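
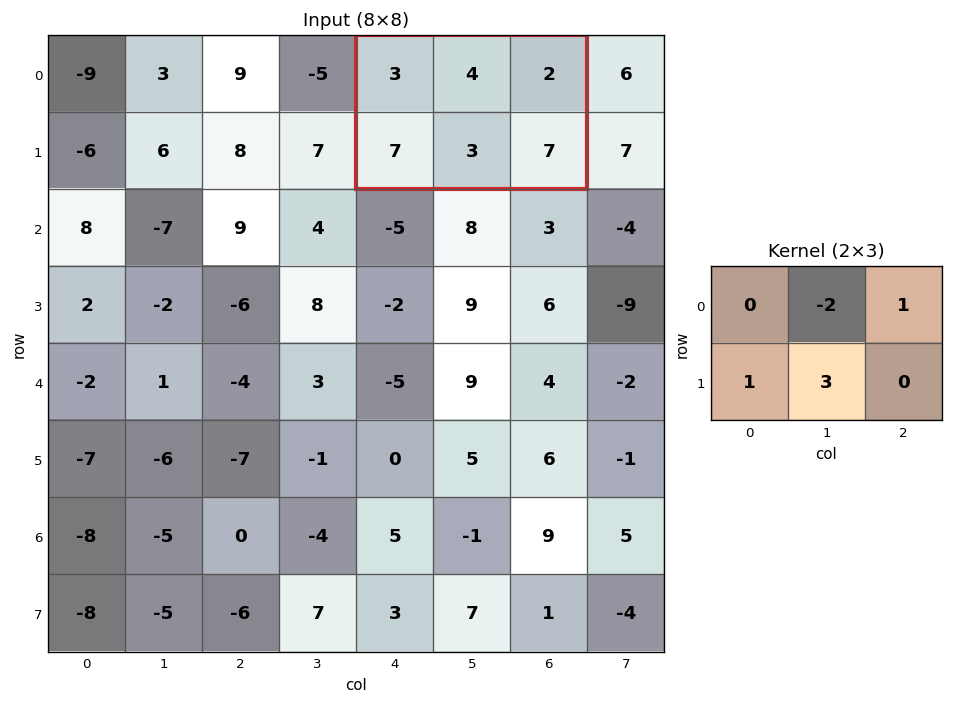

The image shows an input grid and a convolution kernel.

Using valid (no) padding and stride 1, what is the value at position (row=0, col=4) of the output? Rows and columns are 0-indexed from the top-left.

10

The receptive field on the input at this output position is [3 4 2 / 7 3 7]. Elementwise product with the kernel and sum: 4·-2 + 2·1 + 7·1 + 3·3.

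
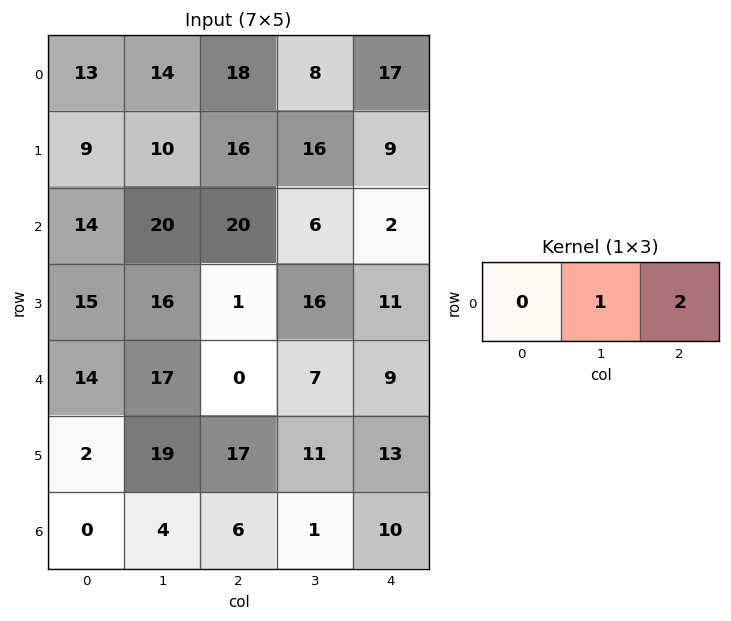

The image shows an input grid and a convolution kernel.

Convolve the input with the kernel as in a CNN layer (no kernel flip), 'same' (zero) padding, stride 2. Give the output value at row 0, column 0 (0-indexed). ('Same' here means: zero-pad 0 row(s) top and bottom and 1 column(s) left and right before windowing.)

The receptive field on the zero-padded input at this output position is [0 13 14]. Elementwise product with the kernel and sum: 13·1 + 14·2.

41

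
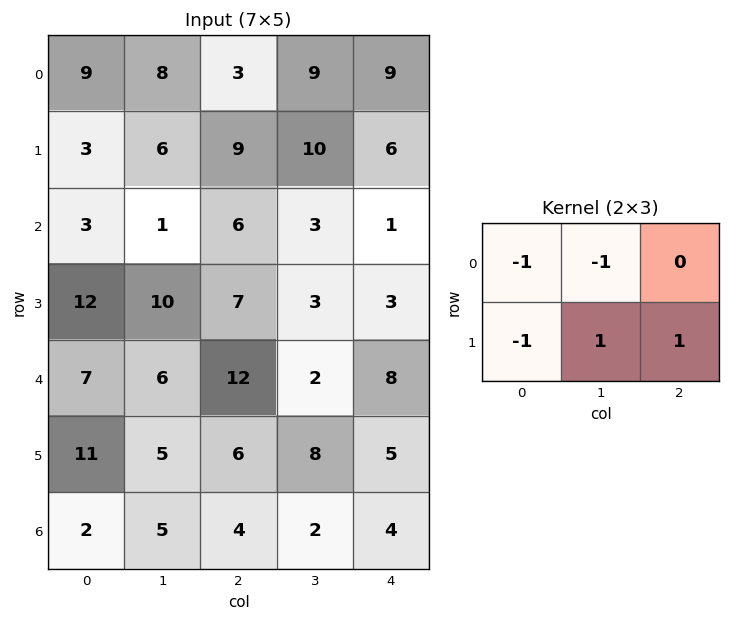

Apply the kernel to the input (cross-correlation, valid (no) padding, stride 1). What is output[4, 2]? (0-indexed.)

The receptive field on the input at this output position is [12 2 8 / 6 8 5]. Elementwise product with the kernel and sum: 12·-1 + 2·-1 + 6·-1 + 8·1 + 5·1.

-7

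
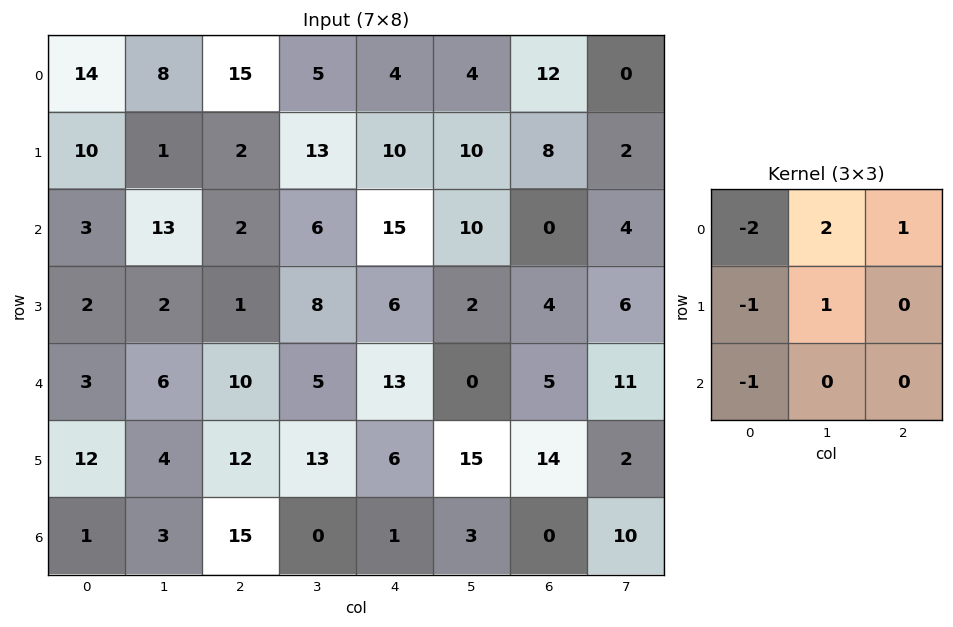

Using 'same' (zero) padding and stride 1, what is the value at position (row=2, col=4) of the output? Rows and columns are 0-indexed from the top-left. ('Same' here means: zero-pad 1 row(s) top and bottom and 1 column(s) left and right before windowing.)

The receptive field on the zero-padded input at this output position is [13 10 10 / 6 15 10 / 8 6 2]. Elementwise product with the kernel and sum: 13·-2 + 10·2 + 10·1 + 6·-1 + 15·1 + 8·-1.

5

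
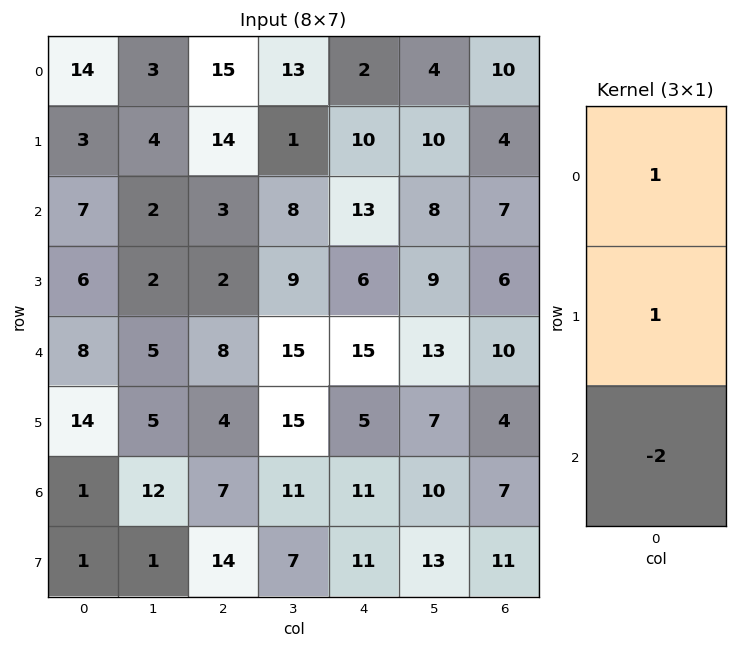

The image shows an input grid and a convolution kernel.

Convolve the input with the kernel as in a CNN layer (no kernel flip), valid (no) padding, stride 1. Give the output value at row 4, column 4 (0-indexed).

-2

The receptive field on the input at this output position is [15 / 5 / 11]. Elementwise product with the kernel and sum: 15·1 + 5·1 + 11·-2.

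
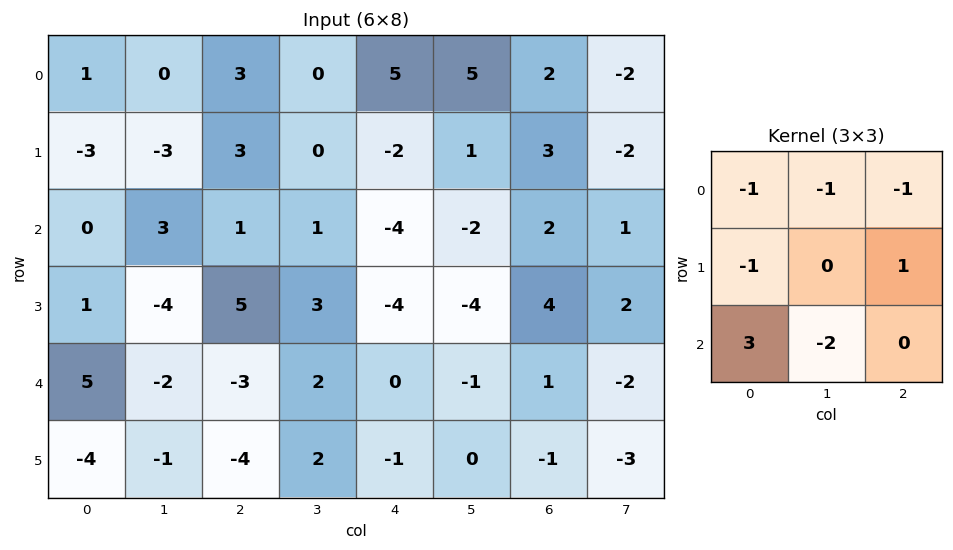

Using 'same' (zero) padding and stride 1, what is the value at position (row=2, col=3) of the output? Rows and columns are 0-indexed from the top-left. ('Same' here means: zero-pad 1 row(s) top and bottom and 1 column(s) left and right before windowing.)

3

The receptive field on the zero-padded input at this output position is [3 0 -2 / 1 1 -4 / 5 3 -4]. Elementwise product with the kernel and sum: 3·-1 + 0·-1 + -2·-1 + 1·-1 + -4·1 + 5·3 + 3·-2.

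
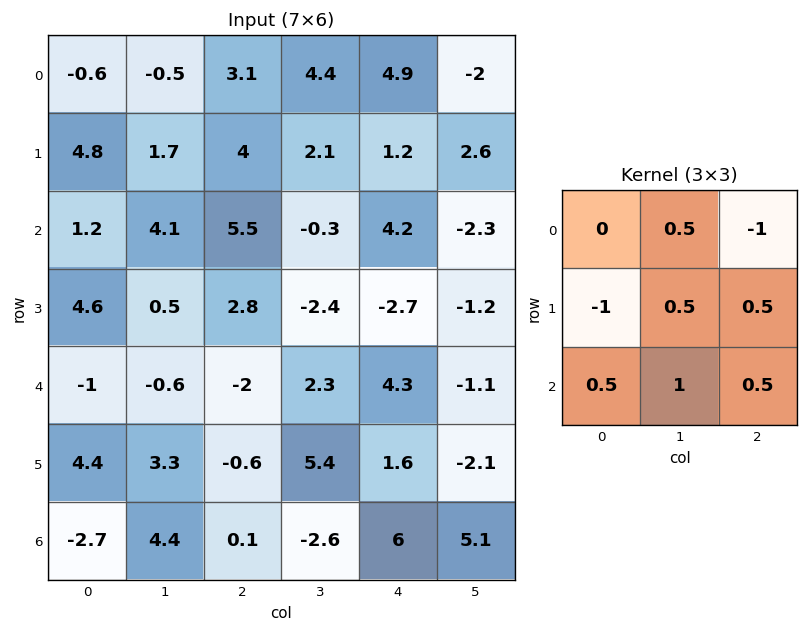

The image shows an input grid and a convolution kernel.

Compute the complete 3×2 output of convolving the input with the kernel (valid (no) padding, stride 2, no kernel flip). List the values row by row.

2.15 -0.5
-8.5 -6.25
1.75 1.4

Output[0,0]: The receptive field on the input at this output position is [-0.6 -0.5 3.1 / 4.8 1.7 4 / 1.2 4.1 5.5]. Elementwise product with the kernel and sum: -0.5·0.5 + 3.1·-1 + 4.8·-1 + 1.7·0.5 + 4·0.5 + 1.2·0.5 + 4.1·1 + 5.5·0.5.
Output[0,1]: The receptive field on the input at this output position is [3.1 4.4 4.9 / 4 2.1 1.2 / 5.5 -0.3 4.2]. Elementwise product with the kernel and sum: 4.4·0.5 + 4.9·-1 + 4·-1 + 2.1·0.5 + 1.2·0.5 + 5.5·0.5 + -0.3·1 + 4.2·0.5.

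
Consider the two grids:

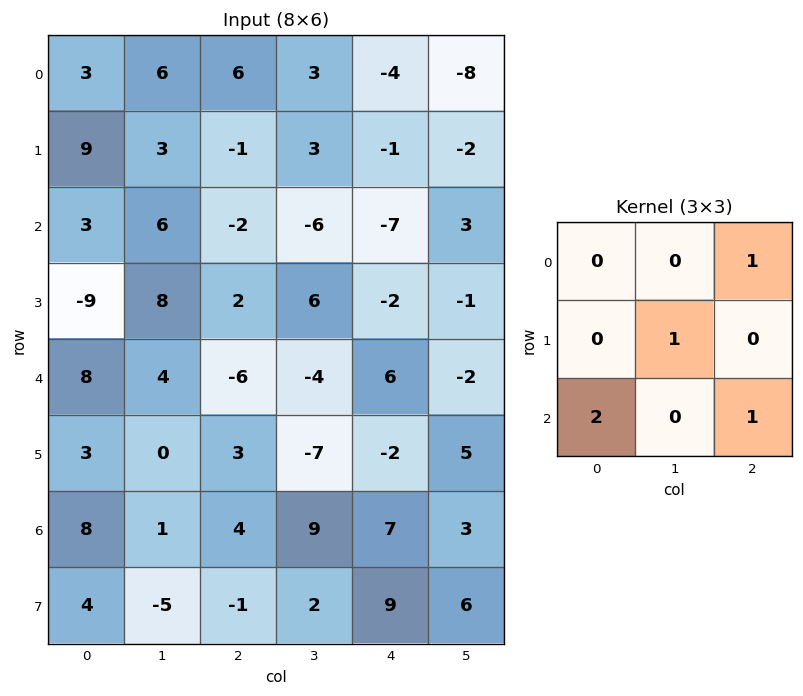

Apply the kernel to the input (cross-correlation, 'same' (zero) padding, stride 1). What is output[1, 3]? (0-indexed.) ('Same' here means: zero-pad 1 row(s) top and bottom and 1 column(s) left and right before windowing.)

The receptive field on the zero-padded input at this output position is [6 3 -4 / -1 3 -1 / -2 -6 -7]. Elementwise product with the kernel and sum: -4·1 + 3·1 + -2·2 + -7·1.

-12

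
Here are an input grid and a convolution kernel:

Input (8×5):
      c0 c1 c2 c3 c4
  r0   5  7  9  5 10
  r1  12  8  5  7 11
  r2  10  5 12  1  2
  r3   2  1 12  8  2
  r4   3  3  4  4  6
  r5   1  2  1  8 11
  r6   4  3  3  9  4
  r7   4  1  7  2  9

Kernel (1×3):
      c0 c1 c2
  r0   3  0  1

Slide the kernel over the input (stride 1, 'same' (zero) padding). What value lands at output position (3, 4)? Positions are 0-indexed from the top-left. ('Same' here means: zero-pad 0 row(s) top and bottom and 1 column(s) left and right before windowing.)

The receptive field on the zero-padded input at this output position is [8 2 0]. Elementwise product with the kernel and sum: 8·3 + 0·1.

24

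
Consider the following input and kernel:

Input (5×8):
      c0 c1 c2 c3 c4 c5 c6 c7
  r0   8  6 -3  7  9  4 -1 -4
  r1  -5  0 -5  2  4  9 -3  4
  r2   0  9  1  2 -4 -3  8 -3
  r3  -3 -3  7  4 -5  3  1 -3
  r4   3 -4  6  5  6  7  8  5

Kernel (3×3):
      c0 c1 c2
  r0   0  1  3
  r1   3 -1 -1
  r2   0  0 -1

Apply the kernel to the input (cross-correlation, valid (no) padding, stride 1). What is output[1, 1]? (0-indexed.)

The receptive field on the input at this output position is [0 -5 2 / 9 1 2 / -3 7 4]. Elementwise product with the kernel and sum: -5·1 + 2·3 + 9·3 + 1·-1 + 2·-1 + 4·-1.

21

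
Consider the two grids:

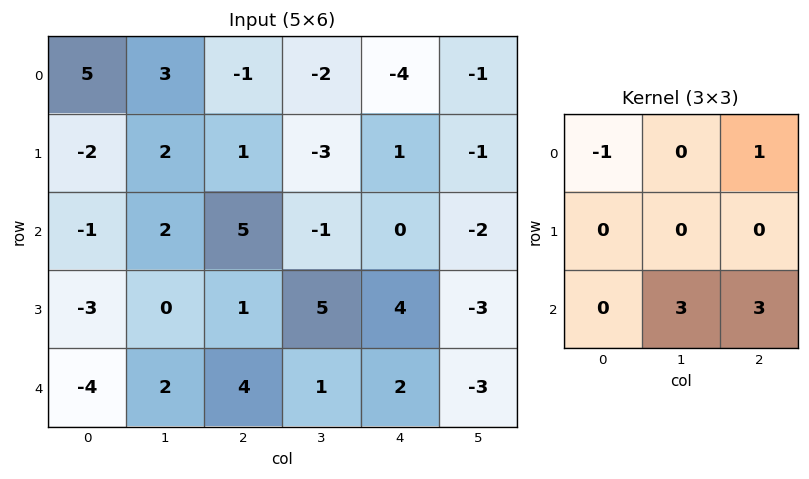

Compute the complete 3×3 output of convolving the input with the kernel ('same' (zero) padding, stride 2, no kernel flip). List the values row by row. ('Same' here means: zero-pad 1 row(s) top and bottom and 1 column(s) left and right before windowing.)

0 -6 0
-7 13 5
0 5 -8

Output[0,0]: The receptive field on the zero-padded input at this output position is [0 0 0 / 0 5 3 / 0 -2 2]. Elementwise product with the kernel and sum: 0·-1 + 0·1 + -2·3 + 2·3.
Output[0,1]: The receptive field on the zero-padded input at this output position is [0 0 0 / 3 -1 -2 / 2 1 -3]. Elementwise product with the kernel and sum: 0·-1 + 0·1 + 1·3 + -3·3.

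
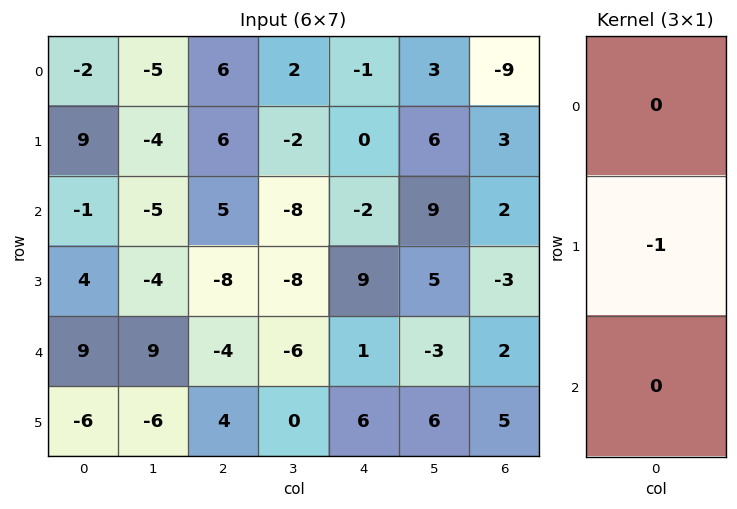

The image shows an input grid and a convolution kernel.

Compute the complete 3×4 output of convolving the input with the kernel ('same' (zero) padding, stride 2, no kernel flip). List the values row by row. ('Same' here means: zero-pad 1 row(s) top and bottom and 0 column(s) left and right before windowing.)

2 -6 1 9
1 -5 2 -2
-9 4 -1 -2

Output[0,0]: The receptive field on the zero-padded input at this output position is [0 / -2 / 9]. Elementwise product with the kernel and sum: -2·-1.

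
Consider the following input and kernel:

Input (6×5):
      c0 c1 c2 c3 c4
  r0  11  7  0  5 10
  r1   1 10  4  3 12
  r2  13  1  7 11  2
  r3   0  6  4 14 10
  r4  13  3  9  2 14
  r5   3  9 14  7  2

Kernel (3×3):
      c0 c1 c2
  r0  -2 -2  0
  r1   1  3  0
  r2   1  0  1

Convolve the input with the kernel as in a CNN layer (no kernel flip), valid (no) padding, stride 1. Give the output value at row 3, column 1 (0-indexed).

The receptive field on the input at this output position is [6 4 14 / 3 9 2 / 9 14 7]. Elementwise product with the kernel and sum: 6·-2 + 4·-2 + 3·1 + 9·3 + 9·1 + 7·1.

26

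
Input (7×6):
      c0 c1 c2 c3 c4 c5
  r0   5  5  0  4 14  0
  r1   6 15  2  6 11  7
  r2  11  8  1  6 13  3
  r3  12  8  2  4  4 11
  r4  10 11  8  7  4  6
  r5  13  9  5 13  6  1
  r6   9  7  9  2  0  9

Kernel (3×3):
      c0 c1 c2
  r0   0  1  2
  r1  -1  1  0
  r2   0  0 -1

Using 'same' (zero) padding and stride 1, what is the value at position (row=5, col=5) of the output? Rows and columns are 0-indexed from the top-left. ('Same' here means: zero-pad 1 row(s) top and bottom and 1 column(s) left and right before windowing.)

The receptive field on the zero-padded input at this output position is [4 6 0 / 6 1 0 / 0 9 0]. Elementwise product with the kernel and sum: 6·1 + 0·2 + 6·-1 + 1·1 + 0·-1.

1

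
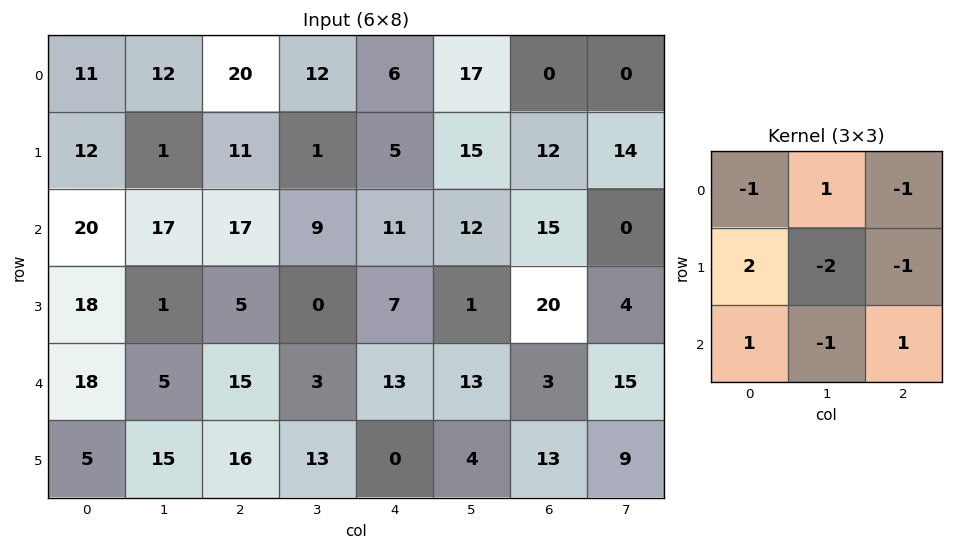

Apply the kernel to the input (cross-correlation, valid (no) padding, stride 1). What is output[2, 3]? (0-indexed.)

-22

The receptive field on the input at this output position is [9 11 12 / 0 7 1 / 3 13 13]. Elementwise product with the kernel and sum: 9·-1 + 11·1 + 12·-1 + 0·2 + 7·-2 + 1·-1 + 3·1 + 13·-1 + 13·1.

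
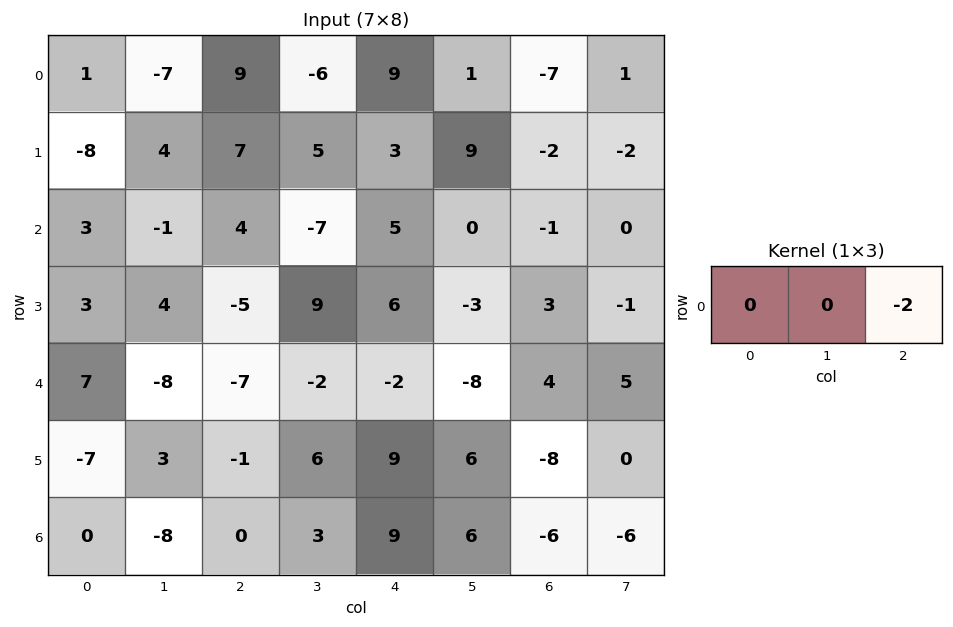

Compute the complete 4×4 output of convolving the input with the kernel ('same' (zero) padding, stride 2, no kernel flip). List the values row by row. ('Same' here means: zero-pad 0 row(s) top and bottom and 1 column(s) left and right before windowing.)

14 12 -2 -2
2 14 0 0
16 4 16 -10
16 -6 -12 12

Output[0,0]: The receptive field on the zero-padded input at this output position is [0 1 -7]. Elementwise product with the kernel and sum: -7·-2.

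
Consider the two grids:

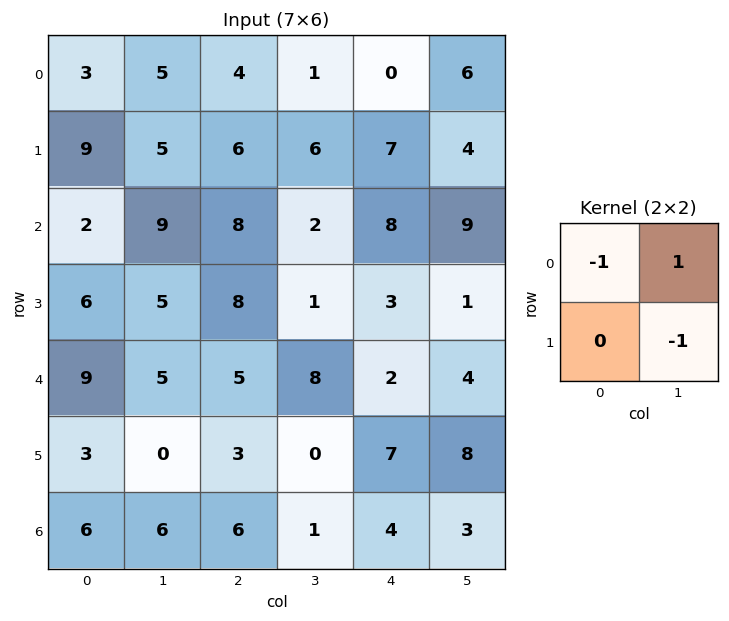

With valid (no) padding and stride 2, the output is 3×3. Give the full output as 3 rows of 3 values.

Output[0,0]: The receptive field on the input at this output position is [3 5 / 9 5]. Elementwise product with the kernel and sum: 3·-1 + 5·1 + 5·-1.

-3 -9 2
2 -7 0
-4 3 -6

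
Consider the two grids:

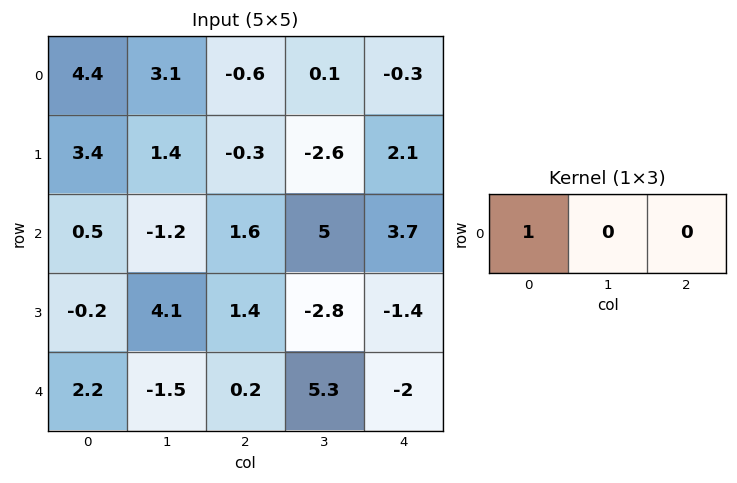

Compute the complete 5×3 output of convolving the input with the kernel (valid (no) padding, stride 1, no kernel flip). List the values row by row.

4.4 3.1 -0.6
3.4 1.4 -0.3
0.5 -1.2 1.6
-0.2 4.1 1.4
2.2 -1.5 0.2

Output[0,0]: The receptive field on the input at this output position is [4.4 3.1 -0.6]. Elementwise product with the kernel and sum: 4.4·1.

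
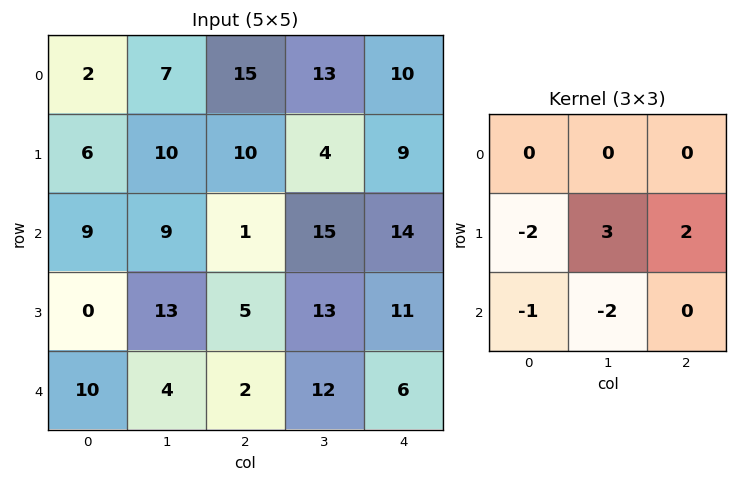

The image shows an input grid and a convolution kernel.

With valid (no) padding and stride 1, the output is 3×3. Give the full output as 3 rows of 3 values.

Output[0,0]: The receptive field on the input at this output position is [2 7 15 / 6 10 10 / 9 9 1]. Elementwise product with the kernel and sum: 6·-2 + 10·3 + 10·2 + 9·-1 + 9·-2.

11 7 -21
-15 -8 40
31 7 25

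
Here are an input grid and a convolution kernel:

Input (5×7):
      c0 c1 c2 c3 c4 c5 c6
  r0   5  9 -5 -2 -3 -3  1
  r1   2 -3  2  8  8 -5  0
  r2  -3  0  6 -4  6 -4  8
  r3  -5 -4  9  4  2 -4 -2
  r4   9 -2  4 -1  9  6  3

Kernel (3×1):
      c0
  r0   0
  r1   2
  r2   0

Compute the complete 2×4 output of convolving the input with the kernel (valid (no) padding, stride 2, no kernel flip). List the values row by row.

4 4 16 0
-10 18 4 -4

Output[0,0]: The receptive field on the input at this output position is [5 / 2 / -3]. Elementwise product with the kernel and sum: 2·2.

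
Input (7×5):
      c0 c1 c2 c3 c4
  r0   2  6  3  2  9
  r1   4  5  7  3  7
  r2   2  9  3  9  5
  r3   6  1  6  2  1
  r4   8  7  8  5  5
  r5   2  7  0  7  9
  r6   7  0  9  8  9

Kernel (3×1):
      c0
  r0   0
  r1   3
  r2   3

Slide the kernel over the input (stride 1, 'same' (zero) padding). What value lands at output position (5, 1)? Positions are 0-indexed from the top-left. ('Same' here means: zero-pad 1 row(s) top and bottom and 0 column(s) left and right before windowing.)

The receptive field on the zero-padded input at this output position is [7 / 7 / 0]. Elementwise product with the kernel and sum: 7·3 + 0·3.

21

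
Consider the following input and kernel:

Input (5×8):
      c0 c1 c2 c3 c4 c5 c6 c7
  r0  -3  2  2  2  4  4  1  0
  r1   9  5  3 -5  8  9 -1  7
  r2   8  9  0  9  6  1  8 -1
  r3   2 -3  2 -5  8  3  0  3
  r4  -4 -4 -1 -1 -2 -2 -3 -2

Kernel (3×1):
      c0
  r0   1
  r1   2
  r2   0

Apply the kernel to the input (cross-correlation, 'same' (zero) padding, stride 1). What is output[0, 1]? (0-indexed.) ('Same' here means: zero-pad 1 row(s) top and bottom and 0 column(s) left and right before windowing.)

The receptive field on the zero-padded input at this output position is [0 / 2 / 5]. Elementwise product with the kernel and sum: 0·1 + 2·2.

4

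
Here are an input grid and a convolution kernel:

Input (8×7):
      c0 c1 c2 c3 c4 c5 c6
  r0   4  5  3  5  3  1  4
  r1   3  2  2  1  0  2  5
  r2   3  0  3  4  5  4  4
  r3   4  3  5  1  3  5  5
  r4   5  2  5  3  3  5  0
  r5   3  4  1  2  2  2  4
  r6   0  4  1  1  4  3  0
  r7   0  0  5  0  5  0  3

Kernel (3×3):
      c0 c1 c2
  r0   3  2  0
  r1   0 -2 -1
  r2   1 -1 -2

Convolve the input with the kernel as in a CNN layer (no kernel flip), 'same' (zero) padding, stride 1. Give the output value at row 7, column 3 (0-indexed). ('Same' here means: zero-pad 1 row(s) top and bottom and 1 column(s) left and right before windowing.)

The receptive field on the zero-padded input at this output position is [1 1 4 / 5 0 5 / 0 0 0]. Elementwise product with the kernel and sum: 1·3 + 1·2 + 0·-2 + 5·-1 + 0·1 + 0·-1 + 0·-2.

0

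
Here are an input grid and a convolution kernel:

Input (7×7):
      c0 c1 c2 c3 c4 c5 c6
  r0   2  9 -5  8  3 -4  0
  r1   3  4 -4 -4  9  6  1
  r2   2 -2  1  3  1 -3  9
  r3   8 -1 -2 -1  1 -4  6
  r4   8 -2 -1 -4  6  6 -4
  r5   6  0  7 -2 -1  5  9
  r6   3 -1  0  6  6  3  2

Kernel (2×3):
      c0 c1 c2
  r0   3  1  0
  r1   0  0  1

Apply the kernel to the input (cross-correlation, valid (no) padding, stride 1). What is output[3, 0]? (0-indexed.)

The receptive field on the input at this output position is [8 -1 -2 / 8 -2 -1]. Elementwise product with the kernel and sum: 8·3 + -1·1 + -1·1.

22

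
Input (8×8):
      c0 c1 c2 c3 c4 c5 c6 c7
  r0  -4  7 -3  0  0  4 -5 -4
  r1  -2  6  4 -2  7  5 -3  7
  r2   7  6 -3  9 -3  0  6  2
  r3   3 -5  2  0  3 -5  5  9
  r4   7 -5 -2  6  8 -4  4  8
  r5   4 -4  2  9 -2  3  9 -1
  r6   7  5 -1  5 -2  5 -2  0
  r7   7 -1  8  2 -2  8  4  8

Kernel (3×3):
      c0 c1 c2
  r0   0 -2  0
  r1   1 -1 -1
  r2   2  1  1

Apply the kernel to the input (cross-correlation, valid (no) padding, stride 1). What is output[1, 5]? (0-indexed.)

2

The receptive field on the input at this output position is [5 -3 7 / 0 6 2 / -5 5 9]. Elementwise product with the kernel and sum: -3·-2 + 0·1 + 6·-1 + 2·-1 + -5·2 + 5·1 + 9·1.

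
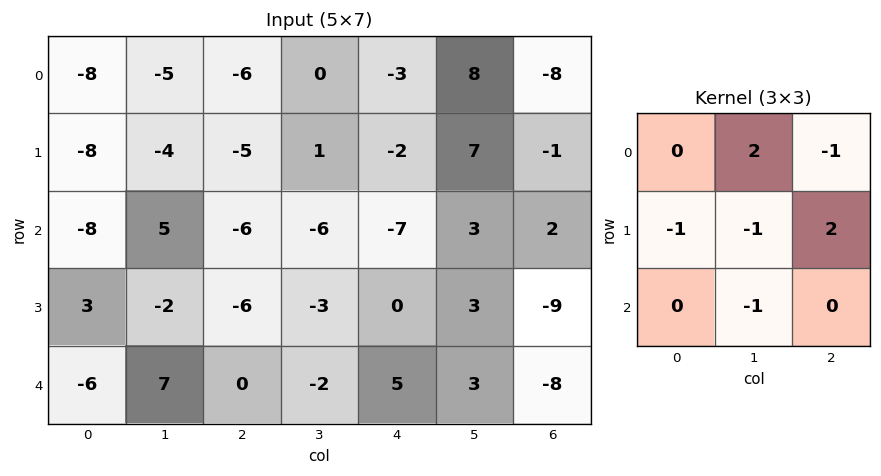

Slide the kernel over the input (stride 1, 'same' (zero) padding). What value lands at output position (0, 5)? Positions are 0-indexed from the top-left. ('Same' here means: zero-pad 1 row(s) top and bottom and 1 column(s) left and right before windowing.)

-28

The receptive field on the zero-padded input at this output position is [0 0 0 / -3 8 -8 / -2 7 -1]. Elementwise product with the kernel and sum: 0·2 + 0·-1 + -3·-1 + 8·-1 + -8·2 + 7·-1.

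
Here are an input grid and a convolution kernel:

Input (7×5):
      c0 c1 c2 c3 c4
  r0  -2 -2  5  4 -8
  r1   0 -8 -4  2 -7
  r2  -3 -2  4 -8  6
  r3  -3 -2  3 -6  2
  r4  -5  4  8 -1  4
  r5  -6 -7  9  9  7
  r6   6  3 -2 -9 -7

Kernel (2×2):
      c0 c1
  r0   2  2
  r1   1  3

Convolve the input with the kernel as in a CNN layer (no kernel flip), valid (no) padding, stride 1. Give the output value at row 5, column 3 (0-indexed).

The receptive field on the input at this output position is [9 7 / -9 -7]. Elementwise product with the kernel and sum: 9·2 + 7·2 + -9·1 + -7·3.

2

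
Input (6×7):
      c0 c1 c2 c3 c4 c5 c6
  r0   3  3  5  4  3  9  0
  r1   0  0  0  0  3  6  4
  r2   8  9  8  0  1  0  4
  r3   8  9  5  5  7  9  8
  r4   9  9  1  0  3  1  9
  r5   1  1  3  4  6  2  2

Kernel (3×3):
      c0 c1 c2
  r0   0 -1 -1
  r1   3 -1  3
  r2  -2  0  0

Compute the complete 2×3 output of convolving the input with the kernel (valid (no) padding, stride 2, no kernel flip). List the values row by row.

-24 -14 4
-5 28 26

Output[0,0]: The receptive field on the input at this output position is [3 3 5 / 0 0 0 / 8 9 8]. Elementwise product with the kernel and sum: 3·-1 + 5·-1 + 0·3 + 0·-1 + 0·3 + 8·-2.
Output[0,1]: The receptive field on the input at this output position is [5 4 3 / 0 0 3 / 8 0 1]. Elementwise product with the kernel and sum: 4·-1 + 3·-1 + 0·3 + 0·-1 + 3·3 + 8·-2.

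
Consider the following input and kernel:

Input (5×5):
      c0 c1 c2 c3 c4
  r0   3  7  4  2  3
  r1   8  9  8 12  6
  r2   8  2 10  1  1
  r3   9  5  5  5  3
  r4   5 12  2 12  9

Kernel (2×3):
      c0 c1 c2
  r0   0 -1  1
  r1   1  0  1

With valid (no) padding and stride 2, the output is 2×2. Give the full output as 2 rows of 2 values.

Output[0,0]: The receptive field on the input at this output position is [3 7 4 / 8 9 8]. Elementwise product with the kernel and sum: 7·-1 + 4·1 + 8·1 + 8·1.
Output[0,1]: The receptive field on the input at this output position is [4 2 3 / 8 12 6]. Elementwise product with the kernel and sum: 2·-1 + 3·1 + 8·1 + 6·1.

13 15
22 8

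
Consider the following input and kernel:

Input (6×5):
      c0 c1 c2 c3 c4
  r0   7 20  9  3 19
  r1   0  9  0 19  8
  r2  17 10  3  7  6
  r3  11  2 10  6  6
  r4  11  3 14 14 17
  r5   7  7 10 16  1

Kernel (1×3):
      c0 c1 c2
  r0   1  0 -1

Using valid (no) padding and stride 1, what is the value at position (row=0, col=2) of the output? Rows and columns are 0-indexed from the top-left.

The receptive field on the input at this output position is [9 3 19]. Elementwise product with the kernel and sum: 9·1 + 19·-1.

-10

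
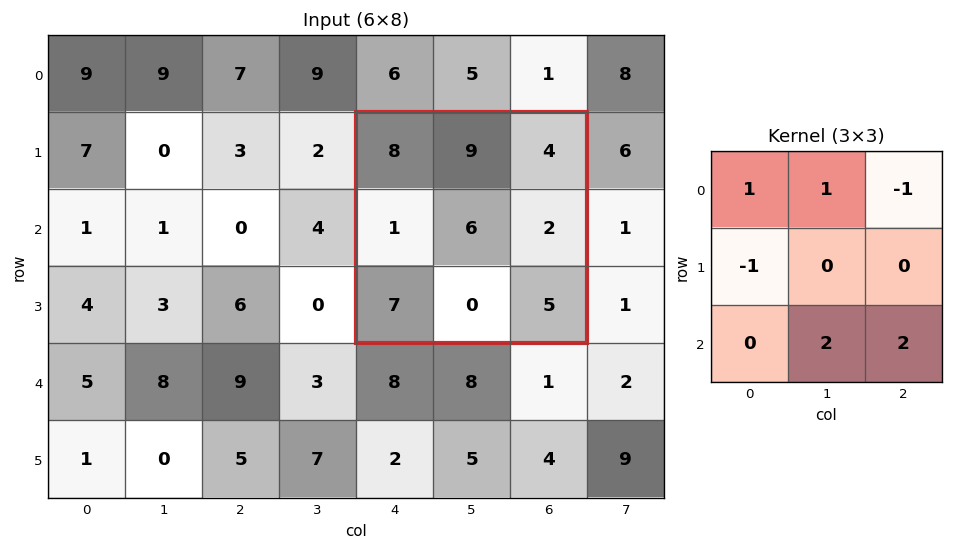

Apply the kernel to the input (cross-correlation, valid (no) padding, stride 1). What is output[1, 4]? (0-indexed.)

22

The receptive field on the input at this output position is [8 9 4 / 1 6 2 / 7 0 5]. Elementwise product with the kernel and sum: 8·1 + 9·1 + 4·-1 + 1·-1 + 0·2 + 5·2.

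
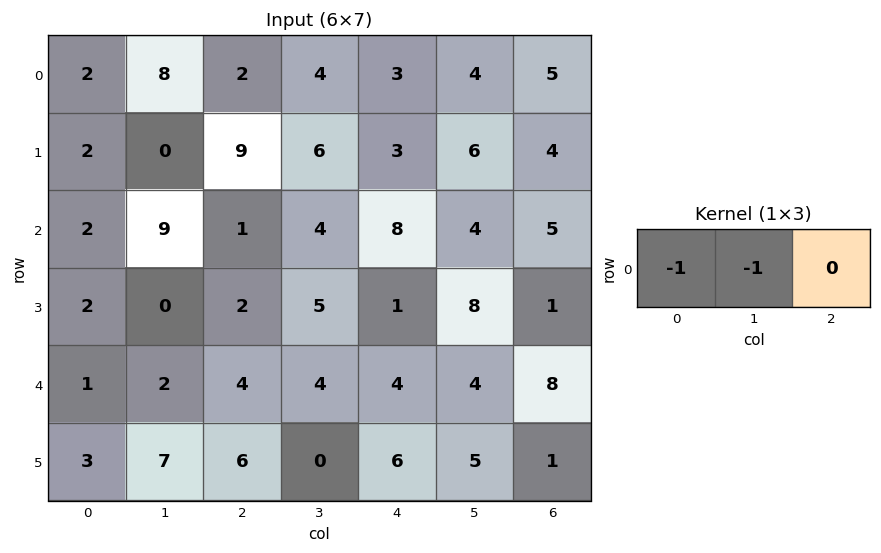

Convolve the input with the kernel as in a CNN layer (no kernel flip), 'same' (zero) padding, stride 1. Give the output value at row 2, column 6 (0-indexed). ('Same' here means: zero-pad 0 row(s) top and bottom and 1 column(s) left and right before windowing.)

-9

The receptive field on the zero-padded input at this output position is [4 5 0]. Elementwise product with the kernel and sum: 4·-1 + 5·-1.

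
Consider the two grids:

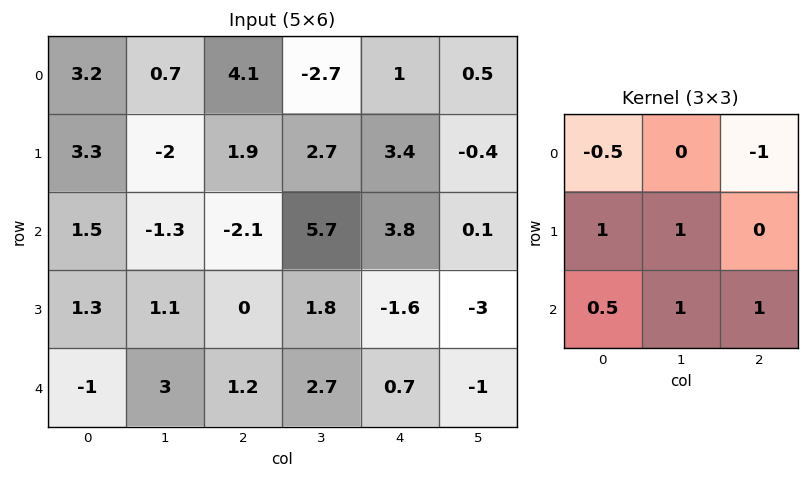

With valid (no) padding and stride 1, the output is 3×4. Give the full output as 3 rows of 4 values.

Output[0,0]: The receptive field on the input at this output position is [3.2 0.7 4.1 / 3.3 -2 1.9 / 1.5 -1.3 -2.1]. Elementwise product with the kernel and sum: 3.2·-0.5 + 4.1·-1 + 3.3·1 + -2·1 + 1.5·0.5 + -1.3·1 + -2.1·1.
Output[0,1]: The receptive field on the input at this output position is [0.7 4.1 -2.7 / -2 1.9 2.7 / -1.3 -2.1 5.7]. Elementwise product with the kernel and sum: 0.7·-0.5 + -2.7·-1 + -2·1 + 1.9·1 + -1.3·0.5 + -2.1·1 + 5.7·1.

-7.05 5.2 10 13.7
-1.6 -2.75 -0.55 4.85
7.45 1.45 3.05 -1.7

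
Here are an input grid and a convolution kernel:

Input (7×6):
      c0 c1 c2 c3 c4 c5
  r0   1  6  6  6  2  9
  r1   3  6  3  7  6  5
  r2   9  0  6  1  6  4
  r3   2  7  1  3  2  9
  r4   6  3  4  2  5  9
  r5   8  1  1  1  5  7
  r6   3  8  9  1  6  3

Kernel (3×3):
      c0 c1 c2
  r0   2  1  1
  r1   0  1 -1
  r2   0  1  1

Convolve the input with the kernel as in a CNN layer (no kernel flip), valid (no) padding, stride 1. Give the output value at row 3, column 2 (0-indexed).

The receptive field on the input at this output position is [1 3 2 / 4 2 5 / 1 1 5]. Elementwise product with the kernel and sum: 1·2 + 3·1 + 2·1 + 2·1 + 5·-1 + 1·1 + 5·1.

10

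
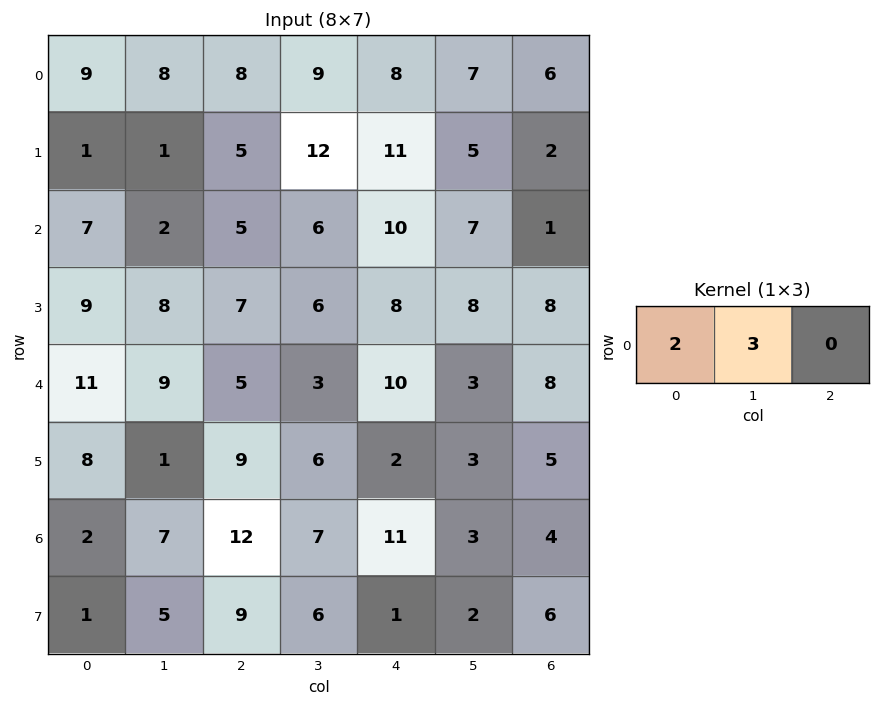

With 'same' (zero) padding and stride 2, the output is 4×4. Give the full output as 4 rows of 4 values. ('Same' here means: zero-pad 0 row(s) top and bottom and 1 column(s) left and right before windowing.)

27 40 42 32
21 19 42 17
33 33 36 30
6 50 47 18

Output[0,0]: The receptive field on the zero-padded input at this output position is [0 9 8]. Elementwise product with the kernel and sum: 0·2 + 9·3.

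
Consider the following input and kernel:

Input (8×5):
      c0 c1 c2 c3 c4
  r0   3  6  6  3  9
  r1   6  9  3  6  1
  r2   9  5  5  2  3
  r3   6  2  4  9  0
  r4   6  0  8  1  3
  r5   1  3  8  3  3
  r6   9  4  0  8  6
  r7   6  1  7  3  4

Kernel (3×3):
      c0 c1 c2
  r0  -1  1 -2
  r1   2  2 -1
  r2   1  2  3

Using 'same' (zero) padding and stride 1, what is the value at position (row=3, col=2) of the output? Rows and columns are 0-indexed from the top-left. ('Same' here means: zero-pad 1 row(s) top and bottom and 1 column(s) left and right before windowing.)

18

The receptive field on the zero-padded input at this output position is [5 5 2 / 2 4 9 / 0 8 1]. Elementwise product with the kernel and sum: 5·-1 + 5·1 + 2·-2 + 2·2 + 4·2 + 9·-1 + 0·1 + 8·2 + 1·3.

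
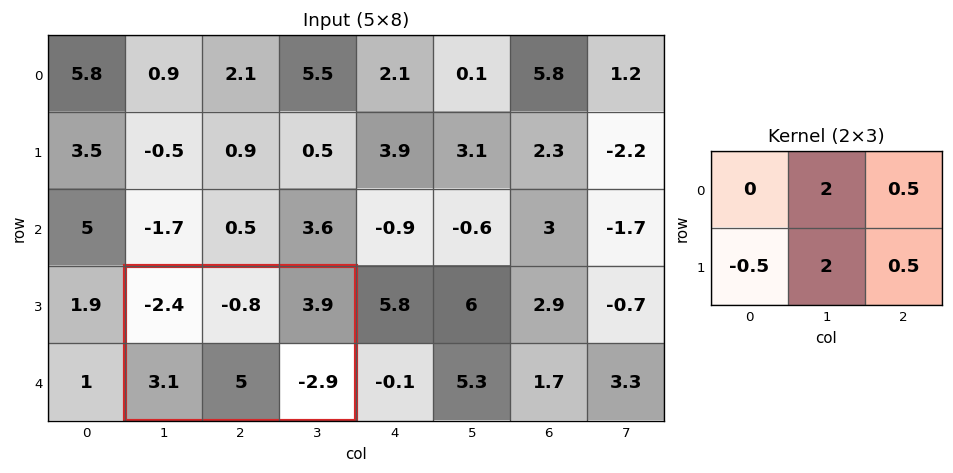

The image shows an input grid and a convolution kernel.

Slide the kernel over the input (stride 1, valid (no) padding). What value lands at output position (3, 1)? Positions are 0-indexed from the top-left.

The receptive field on the input at this output position is [-2.4 -0.8 3.9 / 3.1 5 -2.9]. Elementwise product with the kernel and sum: -0.8·2 + 3.9·0.5 + 3.1·-0.5 + 5·2 + -2.9·0.5.

7.35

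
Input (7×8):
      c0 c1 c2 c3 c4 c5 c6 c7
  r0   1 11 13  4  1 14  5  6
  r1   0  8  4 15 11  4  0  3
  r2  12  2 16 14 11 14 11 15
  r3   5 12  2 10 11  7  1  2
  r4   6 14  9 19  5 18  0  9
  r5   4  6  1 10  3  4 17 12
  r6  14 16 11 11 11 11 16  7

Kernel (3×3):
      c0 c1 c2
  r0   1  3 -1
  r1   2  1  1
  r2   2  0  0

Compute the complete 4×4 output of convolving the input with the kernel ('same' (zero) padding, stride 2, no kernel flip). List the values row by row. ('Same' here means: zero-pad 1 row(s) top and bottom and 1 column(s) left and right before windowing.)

12 55 53 47
6 63 117 69
23 76 117 61
36 53 59 88

Output[0,0]: The receptive field on the zero-padded input at this output position is [0 0 0 / 0 1 11 / 0 0 8]. Elementwise product with the kernel and sum: 0·1 + 0·3 + 0·-1 + 0·2 + 1·1 + 11·1 + 0·2.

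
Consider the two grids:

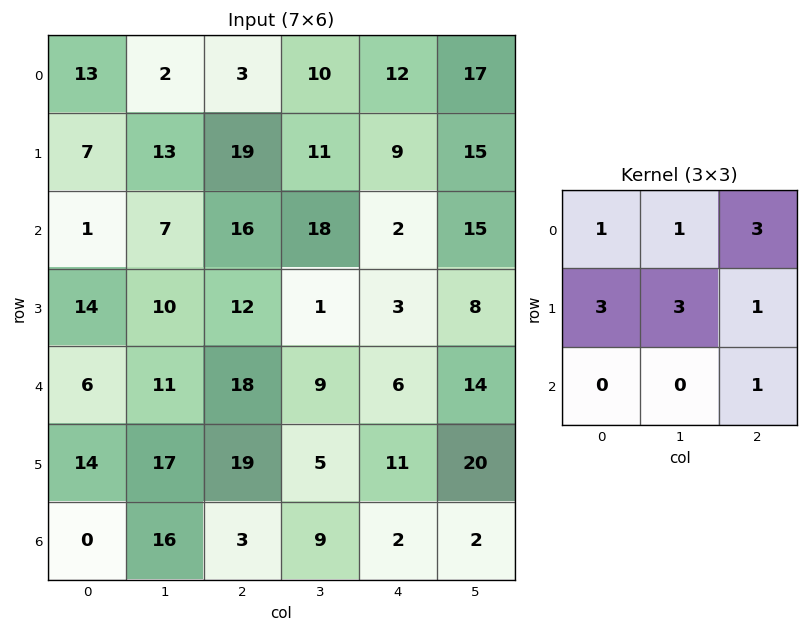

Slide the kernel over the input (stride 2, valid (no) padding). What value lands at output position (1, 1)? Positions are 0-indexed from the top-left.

The receptive field on the input at this output position is [16 18 2 / 12 1 3 / 18 9 6]. Elementwise product with the kernel and sum: 16·1 + 18·1 + 2·3 + 12·3 + 1·3 + 3·1 + 6·1.

88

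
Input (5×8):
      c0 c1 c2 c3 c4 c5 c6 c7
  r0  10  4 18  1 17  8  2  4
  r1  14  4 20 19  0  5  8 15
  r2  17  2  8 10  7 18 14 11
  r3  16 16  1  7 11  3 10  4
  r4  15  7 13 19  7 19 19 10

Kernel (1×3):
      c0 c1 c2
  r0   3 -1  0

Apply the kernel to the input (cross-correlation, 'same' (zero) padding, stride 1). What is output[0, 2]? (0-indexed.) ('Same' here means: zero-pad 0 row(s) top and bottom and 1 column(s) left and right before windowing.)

The receptive field on the zero-padded input at this output position is [4 18 1]. Elementwise product with the kernel and sum: 4·3 + 18·-1.

-6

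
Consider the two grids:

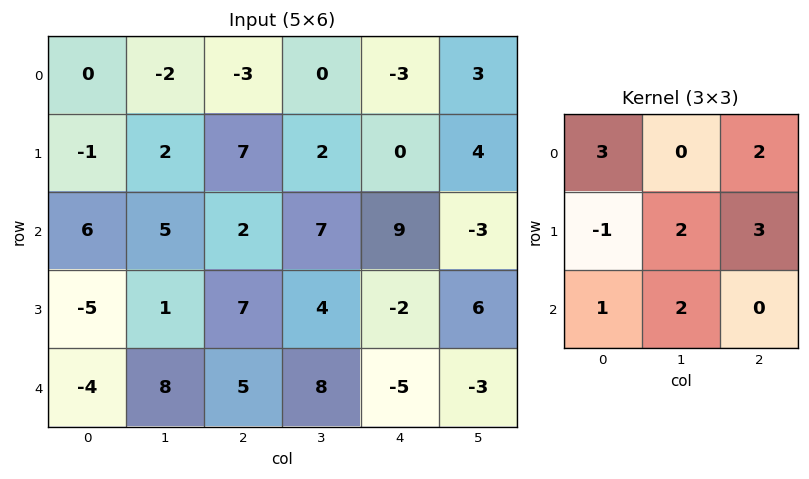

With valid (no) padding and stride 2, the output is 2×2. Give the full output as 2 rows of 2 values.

Output[0,0]: The receptive field on the input at this output position is [0 -2 -3 / -1 2 7 / 6 5 2]. Elementwise product with the kernel and sum: 0·3 + -3·2 + -1·-1 + 2·2 + 7·3 + 6·1 + 5·2.

36 -2
62 40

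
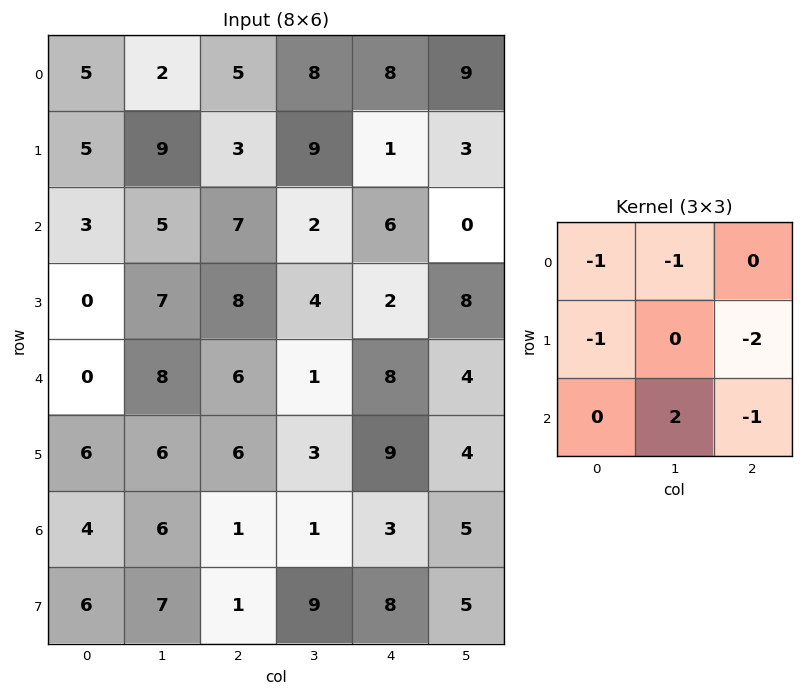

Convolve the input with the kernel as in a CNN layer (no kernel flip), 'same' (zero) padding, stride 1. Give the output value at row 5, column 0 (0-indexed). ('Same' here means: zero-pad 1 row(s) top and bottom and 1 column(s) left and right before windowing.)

The receptive field on the zero-padded input at this output position is [0 0 8 / 0 6 6 / 0 4 6]. Elementwise product with the kernel and sum: 0·-1 + 0·-1 + 0·-1 + 6·-2 + 4·2 + 6·-1.

-10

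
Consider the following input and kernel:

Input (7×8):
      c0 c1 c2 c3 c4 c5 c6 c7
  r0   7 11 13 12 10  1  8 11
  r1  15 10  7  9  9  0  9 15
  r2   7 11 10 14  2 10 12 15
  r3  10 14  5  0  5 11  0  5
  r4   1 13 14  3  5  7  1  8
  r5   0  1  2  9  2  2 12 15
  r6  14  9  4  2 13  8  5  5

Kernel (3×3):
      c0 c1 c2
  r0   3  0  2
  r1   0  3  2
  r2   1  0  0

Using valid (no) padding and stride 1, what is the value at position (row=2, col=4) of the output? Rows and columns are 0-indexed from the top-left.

The receptive field on the input at this output position is [2 10 12 / 5 11 0 / 5 7 1]. Elementwise product with the kernel and sum: 2·3 + 12·2 + 11·3 + 0·2 + 5·1.

68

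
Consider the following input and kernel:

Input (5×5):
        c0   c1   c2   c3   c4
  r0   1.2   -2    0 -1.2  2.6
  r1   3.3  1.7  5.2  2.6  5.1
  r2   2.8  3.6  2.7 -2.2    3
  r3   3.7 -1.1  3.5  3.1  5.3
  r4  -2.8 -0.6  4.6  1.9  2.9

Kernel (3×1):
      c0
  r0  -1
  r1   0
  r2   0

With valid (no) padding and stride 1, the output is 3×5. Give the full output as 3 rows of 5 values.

-1.2 2 0 1.2 -2.6
-3.3 -1.7 -5.2 -2.6 -5.1
-2.8 -3.6 -2.7 2.2 -3

Output[0,0]: The receptive field on the input at this output position is [1.2 / 3.3 / 2.8]. Elementwise product with the kernel and sum: 1.2·-1.
Output[0,1]: The receptive field on the input at this output position is [-2 / 1.7 / 3.6]. Elementwise product with the kernel and sum: -2·-1.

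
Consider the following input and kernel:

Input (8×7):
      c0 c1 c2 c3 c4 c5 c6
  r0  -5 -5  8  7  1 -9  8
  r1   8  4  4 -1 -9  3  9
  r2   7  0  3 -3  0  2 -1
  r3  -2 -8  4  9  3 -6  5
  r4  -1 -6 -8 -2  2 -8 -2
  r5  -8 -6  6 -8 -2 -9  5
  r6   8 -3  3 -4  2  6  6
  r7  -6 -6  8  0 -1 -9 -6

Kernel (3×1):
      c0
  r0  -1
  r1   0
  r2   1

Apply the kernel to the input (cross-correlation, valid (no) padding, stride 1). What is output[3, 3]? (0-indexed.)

-17

The receptive field on the input at this output position is [9 / -2 / -8]. Elementwise product with the kernel and sum: 9·-1 + -8·1.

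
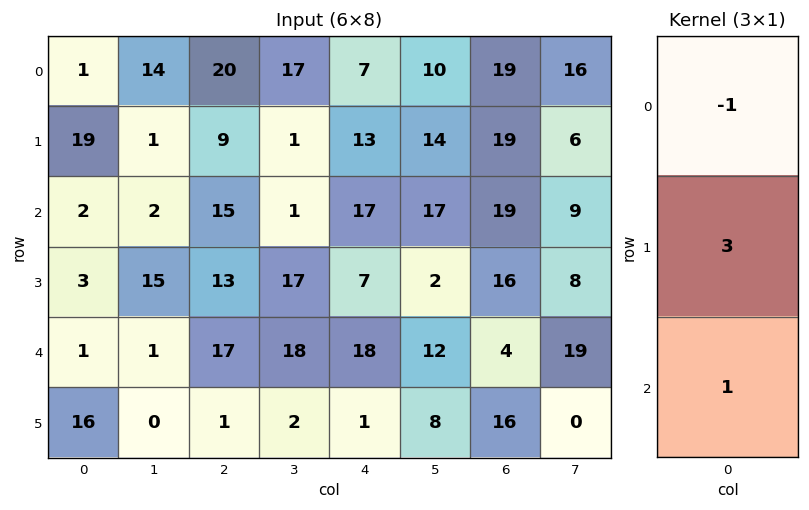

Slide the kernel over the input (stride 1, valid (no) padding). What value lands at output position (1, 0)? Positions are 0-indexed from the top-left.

The receptive field on the input at this output position is [19 / 2 / 3]. Elementwise product with the kernel and sum: 19·-1 + 2·3 + 3·1.

-10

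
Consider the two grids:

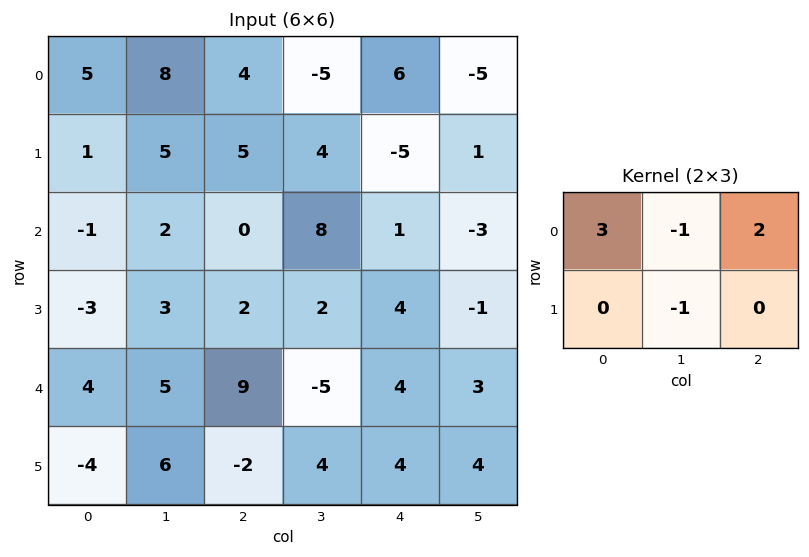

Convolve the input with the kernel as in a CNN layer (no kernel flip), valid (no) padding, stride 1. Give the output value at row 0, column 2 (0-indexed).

25

The receptive field on the input at this output position is [4 -5 6 / 5 4 -5]. Elementwise product with the kernel and sum: 4·3 + -5·-1 + 6·2 + 4·-1.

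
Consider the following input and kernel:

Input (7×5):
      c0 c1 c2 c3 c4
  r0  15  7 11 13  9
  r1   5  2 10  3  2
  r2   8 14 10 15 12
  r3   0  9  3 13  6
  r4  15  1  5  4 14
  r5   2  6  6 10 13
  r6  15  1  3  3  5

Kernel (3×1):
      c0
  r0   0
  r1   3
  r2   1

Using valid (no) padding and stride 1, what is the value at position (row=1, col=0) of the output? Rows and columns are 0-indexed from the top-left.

The receptive field on the input at this output position is [5 / 8 / 0]. Elementwise product with the kernel and sum: 8·3 + 0·1.

24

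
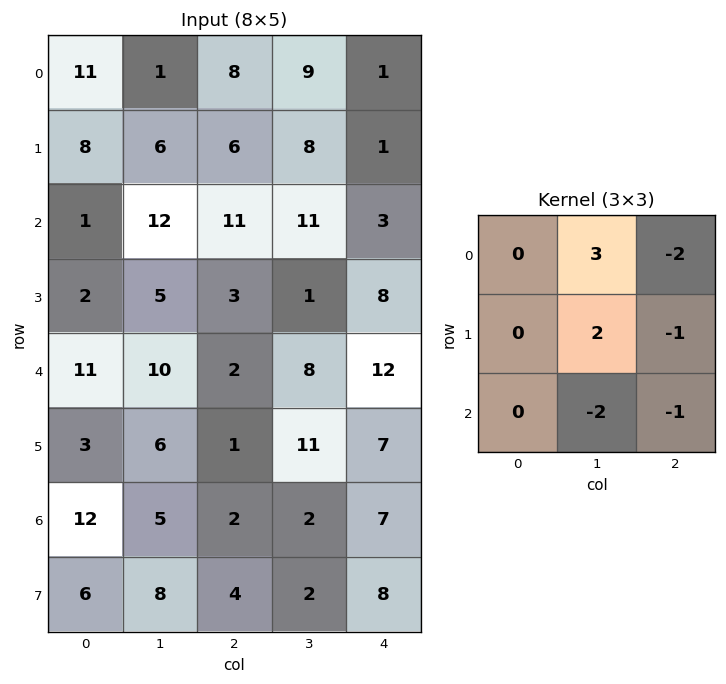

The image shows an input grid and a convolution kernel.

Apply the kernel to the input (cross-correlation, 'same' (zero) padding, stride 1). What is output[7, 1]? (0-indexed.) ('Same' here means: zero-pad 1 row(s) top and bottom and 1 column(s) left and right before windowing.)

23

The receptive field on the zero-padded input at this output position is [12 5 2 / 6 8 4 / 0 0 0]. Elementwise product with the kernel and sum: 5·3 + 2·-2 + 8·2 + 4·-1 + 0·-2 + 0·-1.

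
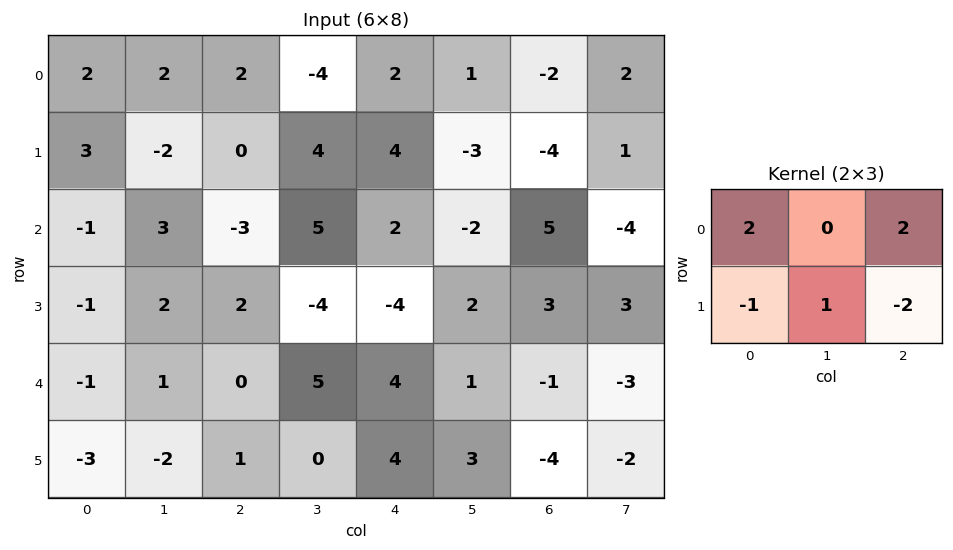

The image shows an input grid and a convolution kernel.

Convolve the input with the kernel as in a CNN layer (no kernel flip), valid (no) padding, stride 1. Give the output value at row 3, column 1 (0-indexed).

-15

The receptive field on the input at this output position is [2 2 -4 / 1 0 5]. Elementwise product with the kernel and sum: 2·2 + -4·2 + 1·-1 + 0·1 + 5·-2.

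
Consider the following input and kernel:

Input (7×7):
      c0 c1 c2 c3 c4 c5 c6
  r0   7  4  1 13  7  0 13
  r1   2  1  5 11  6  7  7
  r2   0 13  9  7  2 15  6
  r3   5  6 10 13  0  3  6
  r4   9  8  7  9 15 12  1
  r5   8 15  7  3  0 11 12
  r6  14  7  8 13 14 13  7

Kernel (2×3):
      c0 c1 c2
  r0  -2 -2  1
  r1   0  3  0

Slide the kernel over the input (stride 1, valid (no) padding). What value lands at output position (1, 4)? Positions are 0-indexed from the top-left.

The receptive field on the input at this output position is [6 7 7 / 2 15 6]. Elementwise product with the kernel and sum: 6·-2 + 7·-2 + 7·1 + 15·3.

26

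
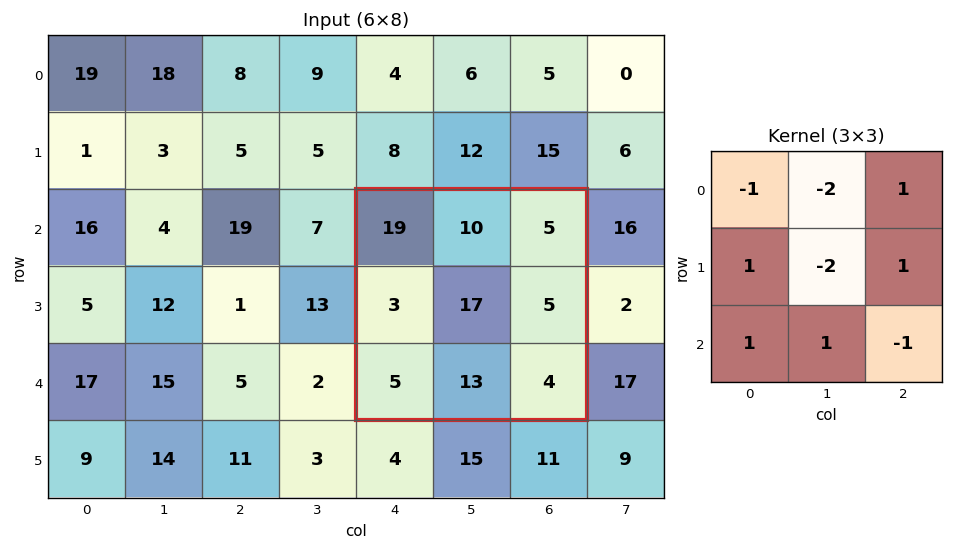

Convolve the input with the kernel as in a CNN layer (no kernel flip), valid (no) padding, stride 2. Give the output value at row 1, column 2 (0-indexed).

-46

The receptive field on the input at this output position is [19 10 5 / 3 17 5 / 5 13 4]. Elementwise product with the kernel and sum: 19·-1 + 10·-2 + 5·1 + 3·1 + 17·-2 + 5·1 + 5·1 + 13·1 + 4·-1.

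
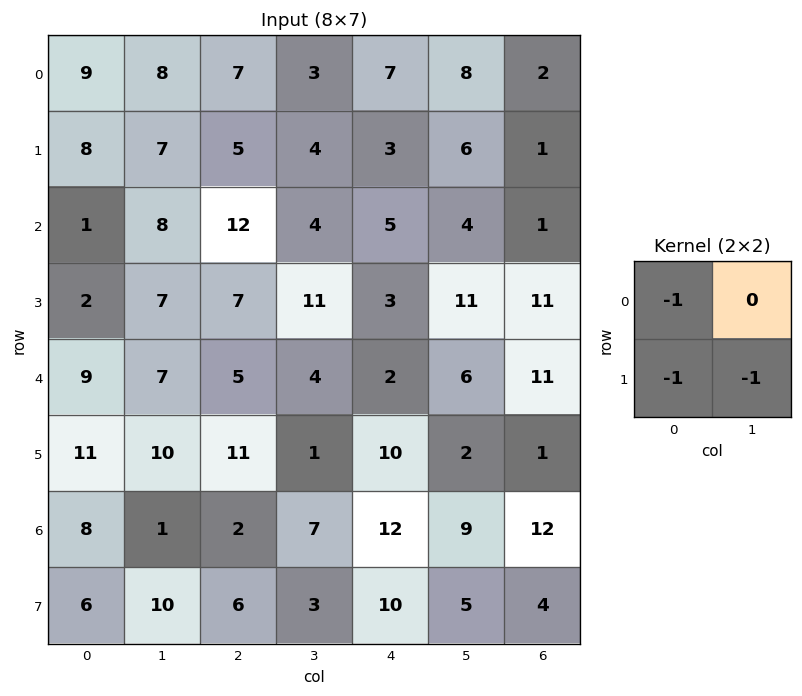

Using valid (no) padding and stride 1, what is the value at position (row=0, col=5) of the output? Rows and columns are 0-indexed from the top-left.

-15

The receptive field on the input at this output position is [8 2 / 6 1]. Elementwise product with the kernel and sum: 8·-1 + 6·-1 + 1·-1.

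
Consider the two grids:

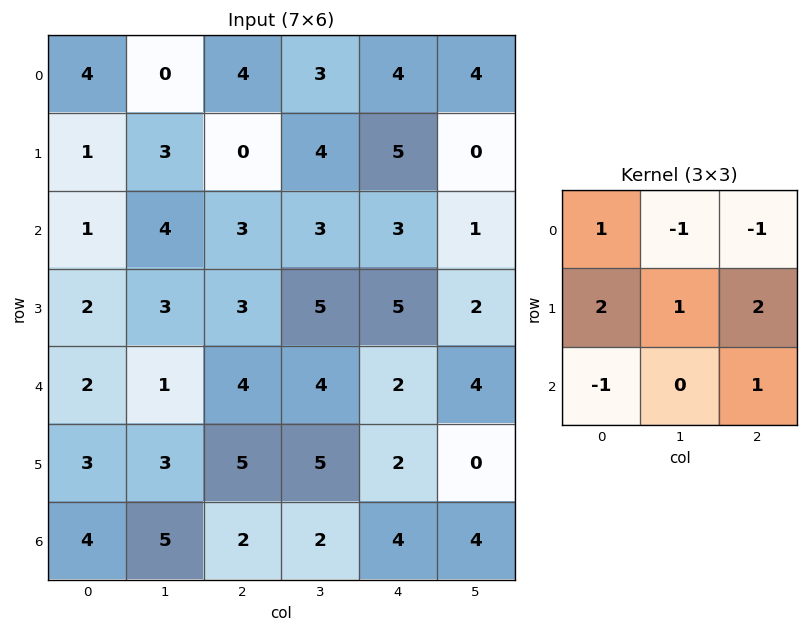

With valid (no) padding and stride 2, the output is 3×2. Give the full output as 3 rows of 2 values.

7 11
9 16
14 19

Output[0,0]: The receptive field on the input at this output position is [4 0 4 / 1 3 0 / 1 4 3]. Elementwise product with the kernel and sum: 4·1 + 0·-1 + 4·-1 + 1·2 + 3·1 + 0·2 + 1·-1 + 3·1.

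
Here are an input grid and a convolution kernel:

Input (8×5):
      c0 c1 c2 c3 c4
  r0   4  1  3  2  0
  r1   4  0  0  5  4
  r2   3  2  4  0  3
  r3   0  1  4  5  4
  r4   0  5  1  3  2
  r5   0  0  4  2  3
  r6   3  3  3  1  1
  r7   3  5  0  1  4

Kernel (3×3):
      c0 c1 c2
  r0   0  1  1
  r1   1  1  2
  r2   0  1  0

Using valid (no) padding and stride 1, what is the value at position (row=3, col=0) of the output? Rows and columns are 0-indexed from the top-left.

The receptive field on the input at this output position is [0 1 4 / 0 5 1 / 0 0 4]. Elementwise product with the kernel and sum: 1·1 + 4·1 + 0·1 + 5·1 + 1·2 + 0·1.

12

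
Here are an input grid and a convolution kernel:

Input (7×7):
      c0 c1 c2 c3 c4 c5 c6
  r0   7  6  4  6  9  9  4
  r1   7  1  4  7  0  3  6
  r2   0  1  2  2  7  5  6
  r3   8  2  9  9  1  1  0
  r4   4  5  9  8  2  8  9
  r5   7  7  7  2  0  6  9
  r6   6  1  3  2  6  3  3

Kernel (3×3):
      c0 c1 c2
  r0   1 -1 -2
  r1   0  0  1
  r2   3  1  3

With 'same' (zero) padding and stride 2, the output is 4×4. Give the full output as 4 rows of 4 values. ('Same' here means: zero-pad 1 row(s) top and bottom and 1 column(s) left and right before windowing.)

Output[0,0]: The receptive field on the zero-padded input at this output position is [0 0 0 / 0 7 6 / 0 7 1]. Elementwise product with the kernel and sum: 0·1 + 0·-1 + 0·-2 + 6·1 + 0·3 + 7·1 + 1·3.

16 34 39 15
6 27 37 0
21 17 38 28
-20 -2 -7 -3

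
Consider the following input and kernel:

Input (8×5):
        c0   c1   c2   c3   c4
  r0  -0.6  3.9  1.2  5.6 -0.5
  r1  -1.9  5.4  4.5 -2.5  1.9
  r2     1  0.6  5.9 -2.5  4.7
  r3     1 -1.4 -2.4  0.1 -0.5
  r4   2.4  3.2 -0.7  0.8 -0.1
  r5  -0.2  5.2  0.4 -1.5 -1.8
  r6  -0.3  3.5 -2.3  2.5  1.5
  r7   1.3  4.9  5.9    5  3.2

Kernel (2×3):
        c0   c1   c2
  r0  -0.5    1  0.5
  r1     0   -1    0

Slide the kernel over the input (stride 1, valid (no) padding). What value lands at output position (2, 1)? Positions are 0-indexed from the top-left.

The receptive field on the input at this output position is [0.6 5.9 -2.5 / -1.4 -2.4 0.1]. Elementwise product with the kernel and sum: 0.6·-0.5 + 5.9·1 + -2.5·0.5 + -2.4·-1.

6.75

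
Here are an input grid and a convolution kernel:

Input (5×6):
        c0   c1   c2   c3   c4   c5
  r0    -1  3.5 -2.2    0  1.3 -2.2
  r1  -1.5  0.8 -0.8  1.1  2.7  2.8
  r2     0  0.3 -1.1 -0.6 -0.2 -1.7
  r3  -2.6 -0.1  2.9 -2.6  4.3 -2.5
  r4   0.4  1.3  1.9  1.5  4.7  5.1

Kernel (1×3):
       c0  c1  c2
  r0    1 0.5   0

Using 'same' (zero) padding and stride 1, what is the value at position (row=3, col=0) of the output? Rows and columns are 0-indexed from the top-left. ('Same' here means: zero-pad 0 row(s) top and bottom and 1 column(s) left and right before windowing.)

-1.3

The receptive field on the zero-padded input at this output position is [0 -2.6 -0.1]. Elementwise product with the kernel and sum: 0·1 + -2.6·0.5.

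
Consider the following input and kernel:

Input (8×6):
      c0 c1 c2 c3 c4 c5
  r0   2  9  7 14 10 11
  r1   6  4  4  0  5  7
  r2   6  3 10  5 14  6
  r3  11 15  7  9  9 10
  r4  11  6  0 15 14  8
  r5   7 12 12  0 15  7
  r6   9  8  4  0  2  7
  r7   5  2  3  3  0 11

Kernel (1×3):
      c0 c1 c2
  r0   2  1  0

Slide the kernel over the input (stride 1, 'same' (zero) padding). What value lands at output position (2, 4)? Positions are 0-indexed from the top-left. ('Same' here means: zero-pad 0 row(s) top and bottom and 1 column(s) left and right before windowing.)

The receptive field on the zero-padded input at this output position is [5 14 6]. Elementwise product with the kernel and sum: 5·2 + 14·1.

24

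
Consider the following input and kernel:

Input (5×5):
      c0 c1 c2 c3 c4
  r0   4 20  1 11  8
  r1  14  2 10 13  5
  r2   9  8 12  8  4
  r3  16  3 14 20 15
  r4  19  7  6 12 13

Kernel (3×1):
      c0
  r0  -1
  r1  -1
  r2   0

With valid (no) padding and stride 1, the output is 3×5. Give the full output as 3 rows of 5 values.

Output[0,0]: The receptive field on the input at this output position is [4 / 14 / 9]. Elementwise product with the kernel and sum: 4·-1 + 14·-1.
Output[0,1]: The receptive field on the input at this output position is [20 / 2 / 8]. Elementwise product with the kernel and sum: 20·-1 + 2·-1.

-18 -22 -11 -24 -13
-23 -10 -22 -21 -9
-25 -11 -26 -28 -19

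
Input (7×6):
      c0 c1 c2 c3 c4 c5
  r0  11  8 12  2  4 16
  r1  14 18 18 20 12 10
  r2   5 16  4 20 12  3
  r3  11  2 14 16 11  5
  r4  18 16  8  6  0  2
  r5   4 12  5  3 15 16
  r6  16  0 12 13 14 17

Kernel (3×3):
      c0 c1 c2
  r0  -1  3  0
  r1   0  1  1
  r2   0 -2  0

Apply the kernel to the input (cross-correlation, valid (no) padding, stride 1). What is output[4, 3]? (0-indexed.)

-3

The receptive field on the input at this output position is [6 0 2 / 3 15 16 / 13 14 17]. Elementwise product with the kernel and sum: 6·-1 + 0·3 + 15·1 + 16·1 + 14·-2.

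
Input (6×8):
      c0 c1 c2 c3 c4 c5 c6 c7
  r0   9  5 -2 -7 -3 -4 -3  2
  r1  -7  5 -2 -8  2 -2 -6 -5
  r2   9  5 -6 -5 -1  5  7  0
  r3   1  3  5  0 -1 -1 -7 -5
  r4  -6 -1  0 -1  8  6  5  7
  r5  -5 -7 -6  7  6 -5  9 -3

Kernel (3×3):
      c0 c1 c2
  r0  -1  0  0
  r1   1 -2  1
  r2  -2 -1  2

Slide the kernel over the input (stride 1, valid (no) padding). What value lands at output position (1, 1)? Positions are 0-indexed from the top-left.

-4

The receptive field on the input at this output position is [5 -2 -8 / 5 -6 -5 / 3 5 0]. Elementwise product with the kernel and sum: 5·-1 + 5·1 + -6·-2 + -5·1 + 3·-2 + 5·-1 + 0·2.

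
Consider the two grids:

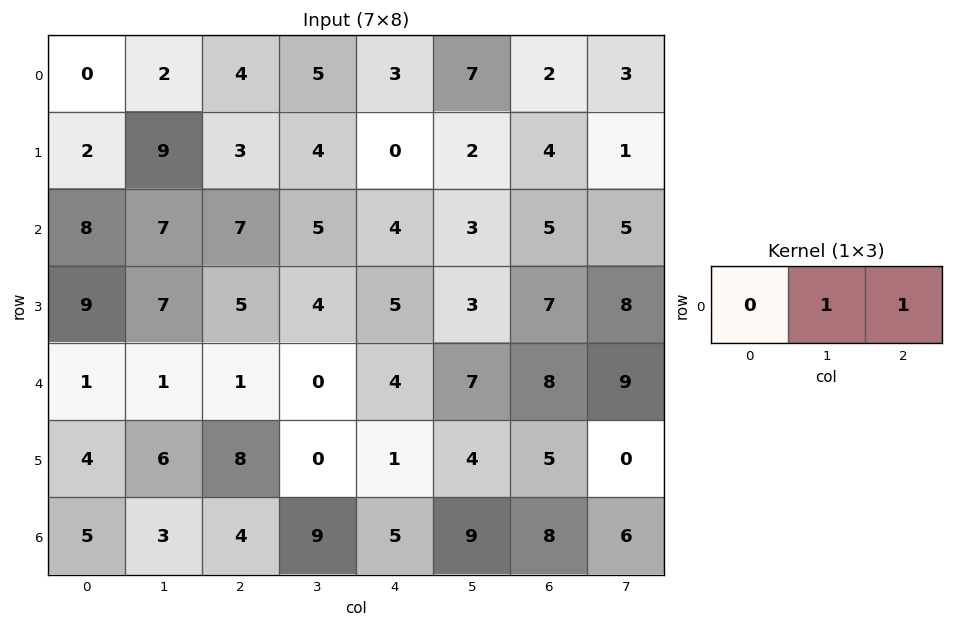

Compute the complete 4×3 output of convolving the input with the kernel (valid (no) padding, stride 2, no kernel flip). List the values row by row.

Output[0,0]: The receptive field on the input at this output position is [0 2 4]. Elementwise product with the kernel and sum: 2·1 + 4·1.
Output[0,1]: The receptive field on the input at this output position is [4 5 3]. Elementwise product with the kernel and sum: 5·1 + 3·1.

6 8 9
14 9 8
2 4 15
7 14 17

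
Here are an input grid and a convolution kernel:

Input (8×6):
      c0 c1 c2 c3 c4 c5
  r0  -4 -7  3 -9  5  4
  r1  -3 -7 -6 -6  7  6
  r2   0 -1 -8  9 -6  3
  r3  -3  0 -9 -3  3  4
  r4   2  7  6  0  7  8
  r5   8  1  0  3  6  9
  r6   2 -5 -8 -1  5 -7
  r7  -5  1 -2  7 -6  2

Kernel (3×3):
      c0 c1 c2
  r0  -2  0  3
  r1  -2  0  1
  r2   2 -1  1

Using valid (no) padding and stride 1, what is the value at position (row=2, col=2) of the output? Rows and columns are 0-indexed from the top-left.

The receptive field on the input at this output position is [-8 9 -6 / -9 -3 3 / 6 0 7]. Elementwise product with the kernel and sum: -8·-2 + -6·3 + -9·-2 + 3·1 + 6·2 + 0·-1 + 7·1.

38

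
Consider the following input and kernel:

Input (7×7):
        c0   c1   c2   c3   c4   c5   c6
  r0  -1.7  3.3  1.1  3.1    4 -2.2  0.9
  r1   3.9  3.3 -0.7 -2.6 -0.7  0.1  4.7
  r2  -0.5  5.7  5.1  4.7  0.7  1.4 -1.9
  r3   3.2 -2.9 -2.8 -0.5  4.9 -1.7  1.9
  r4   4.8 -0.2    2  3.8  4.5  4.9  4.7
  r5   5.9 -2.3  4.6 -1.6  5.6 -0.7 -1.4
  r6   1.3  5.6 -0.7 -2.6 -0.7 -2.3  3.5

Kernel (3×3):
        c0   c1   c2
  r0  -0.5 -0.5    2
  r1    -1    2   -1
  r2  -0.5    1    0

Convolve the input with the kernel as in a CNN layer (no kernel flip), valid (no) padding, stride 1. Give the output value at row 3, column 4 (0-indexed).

-0.7

The receptive field on the input at this output position is [4.9 -1.7 1.9 / 4.5 4.9 4.7 / 5.6 -0.7 -1.4]. Elementwise product with the kernel and sum: 4.9·-0.5 + -1.7·-0.5 + 1.9·2 + 4.5·-1 + 4.9·2 + 4.7·-1 + 5.6·-0.5 + -0.7·1.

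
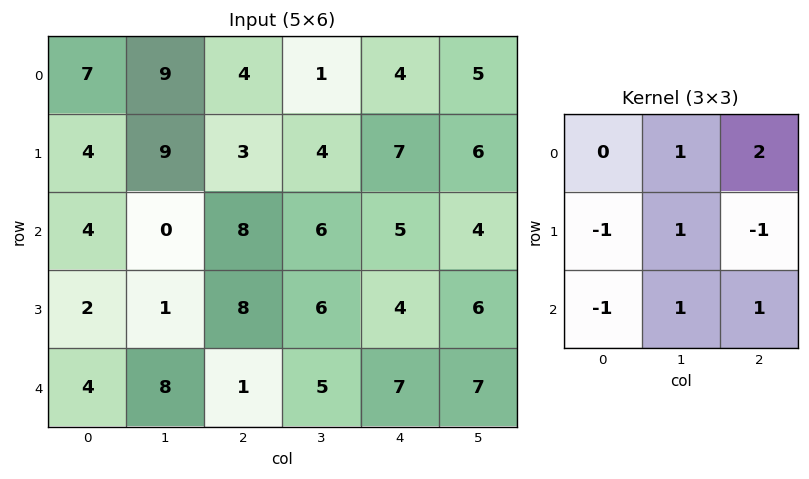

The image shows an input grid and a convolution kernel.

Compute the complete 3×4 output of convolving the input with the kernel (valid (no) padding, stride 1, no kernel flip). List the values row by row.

Output[0,0]: The receptive field on the input at this output position is [7 9 4 / 4 9 3 / 4 0 8]. Elementwise product with the kernel and sum: 9·1 + 4·2 + 4·-1 + 9·1 + 3·-1 + 4·-1 + 0·1 + 8·1.

23 10 6 14
10 26 13 18
12 19 21 14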